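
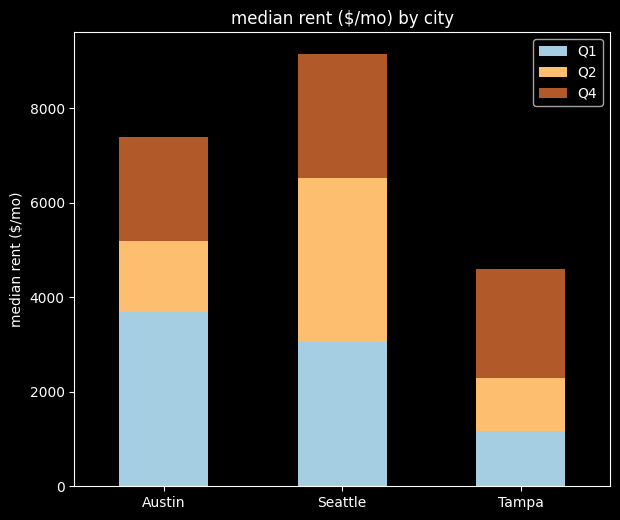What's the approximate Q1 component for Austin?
≈ 4000

Q1 top ≈ 4000, bottom ≈ 0; segment ≈ 4000.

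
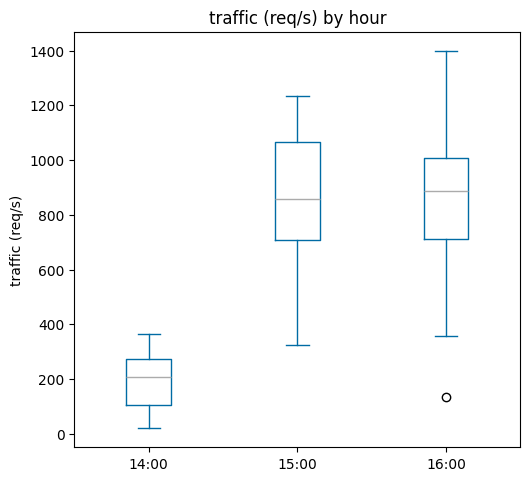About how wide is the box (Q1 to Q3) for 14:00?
Q3 ≈ 300, Q1 ≈ 100; IQR ≈ 200.

≈ 200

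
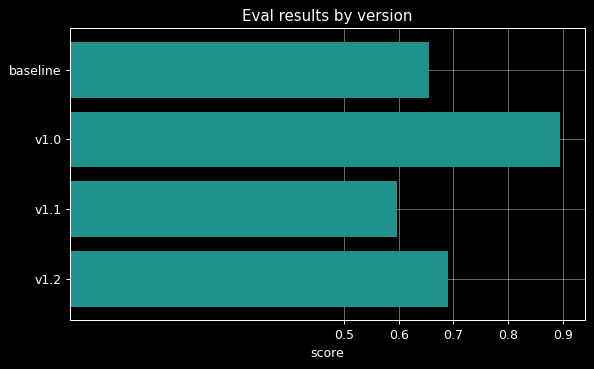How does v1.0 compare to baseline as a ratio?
≈ 1.29×

v1.0 ≈ 0.9, baseline ≈ 0.7; 0.9/0.7 ≈ 1.29.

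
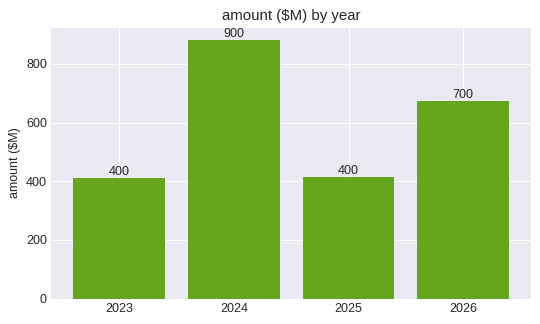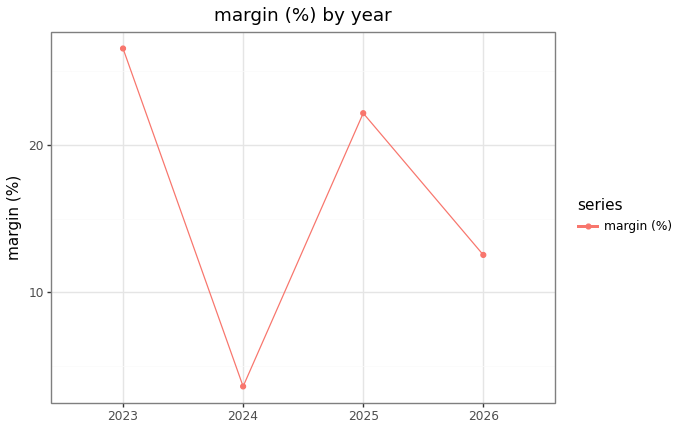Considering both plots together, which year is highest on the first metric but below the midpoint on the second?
2024

Chart 2 median margin (%) ≈ 15; below-median years: 2024, 2026. Among those, 2024 has the highest amount ($M) (≈ 900).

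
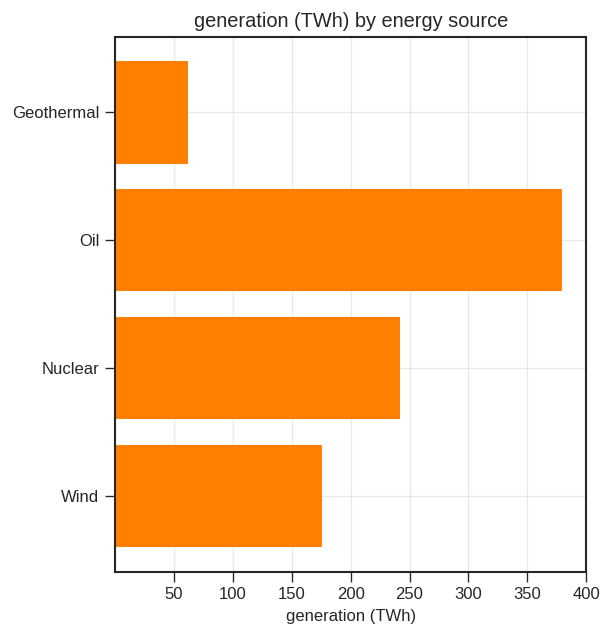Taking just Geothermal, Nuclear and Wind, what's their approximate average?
(50 + 250 + 200) / 3 ≈ 167.

≈ 167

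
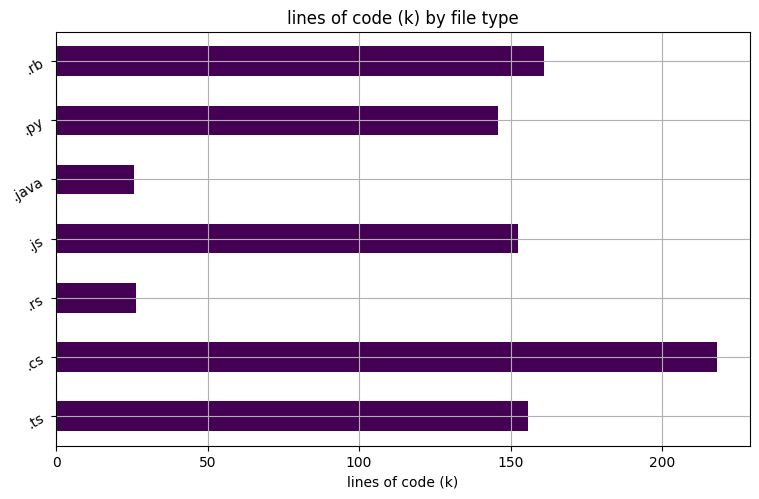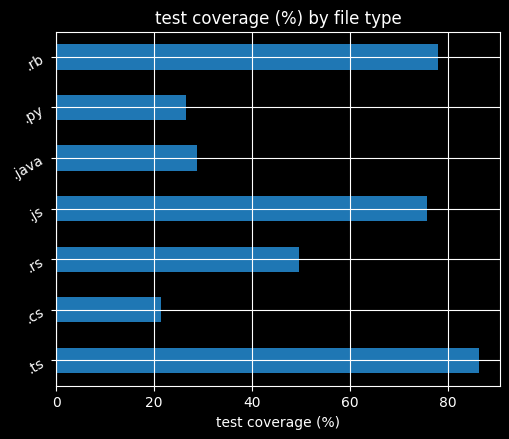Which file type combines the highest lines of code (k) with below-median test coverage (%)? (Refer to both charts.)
.cs

Chart 2 median test coverage (%) ≈ 50; below-median file types: .cs, .java, .py. Among those, .cs has the highest lines of code (k) (≈ 220).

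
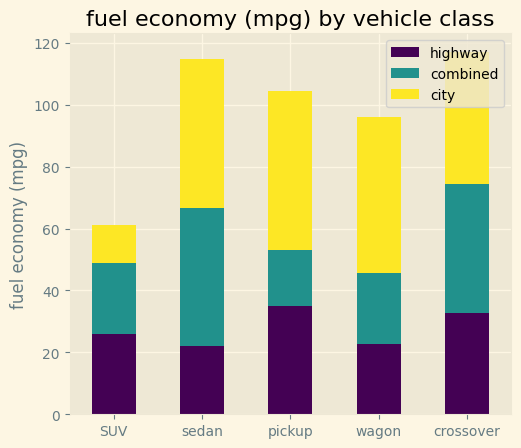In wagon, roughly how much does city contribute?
city top ≈ 100, bottom ≈ 50; segment ≈ 50.

≈ 50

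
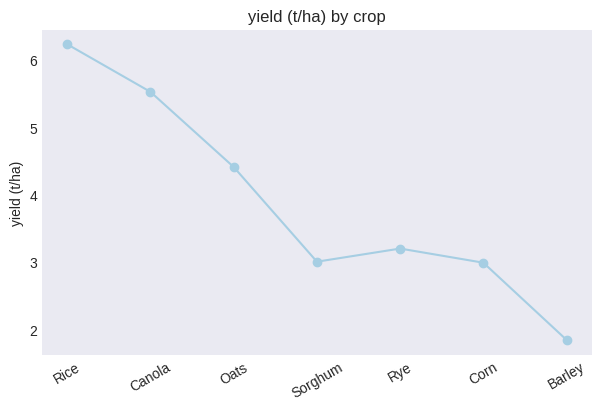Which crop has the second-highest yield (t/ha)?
Canola

Top 3: Rice ≈ 6.0, Canola ≈ 5.5, Oats ≈ 4.5.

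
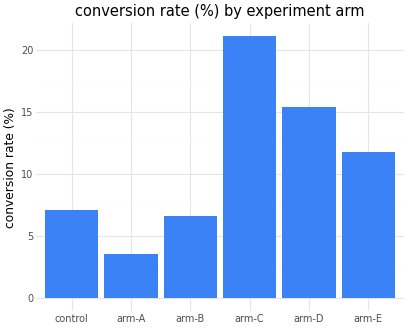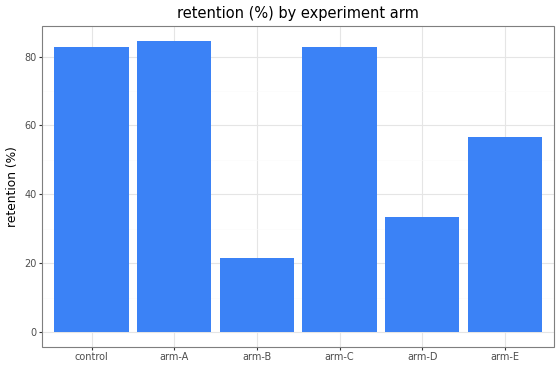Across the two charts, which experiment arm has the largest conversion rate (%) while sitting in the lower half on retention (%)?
arm-D

Chart 2 median retention (%) ≈ 70; below-median experiment arms: arm-B, arm-D, arm-E. Among those, arm-D has the highest conversion rate (%) (≈ 16).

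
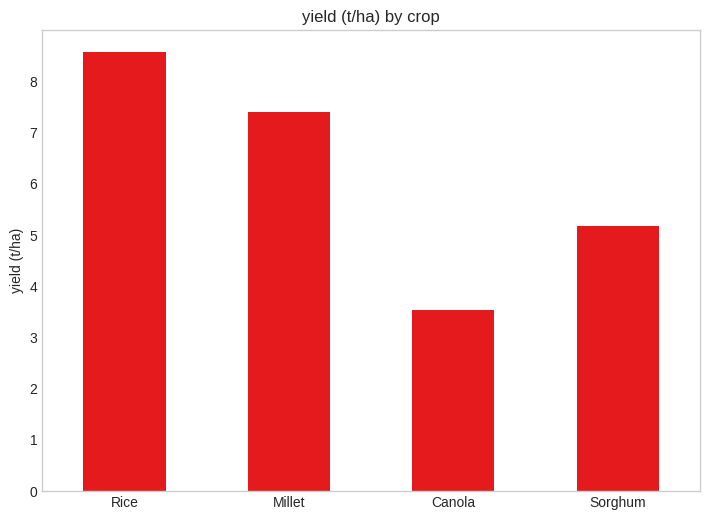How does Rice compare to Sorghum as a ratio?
≈ 1.8×

Rice ≈ 9, Sorghum ≈ 5; 9/5 ≈ 1.8.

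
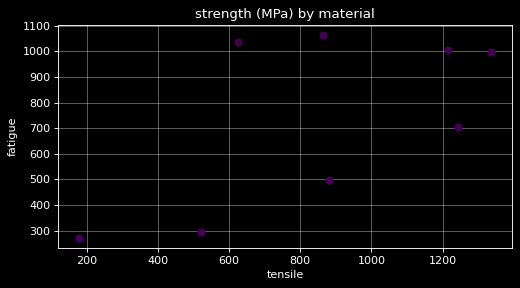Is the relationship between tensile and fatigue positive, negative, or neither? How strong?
Points are positively correlated; moderate (|r| ≈ 0.6).

positive, moderate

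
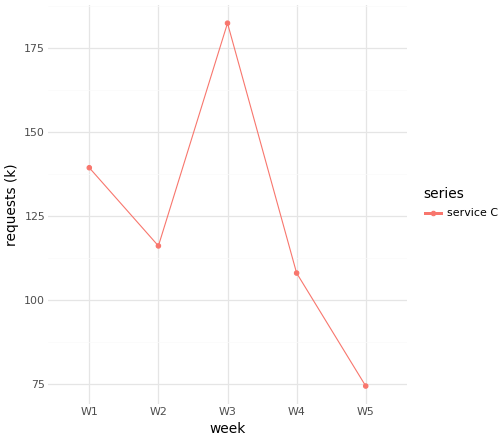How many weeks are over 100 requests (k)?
4

Above 100: W1, W2, W3, W4.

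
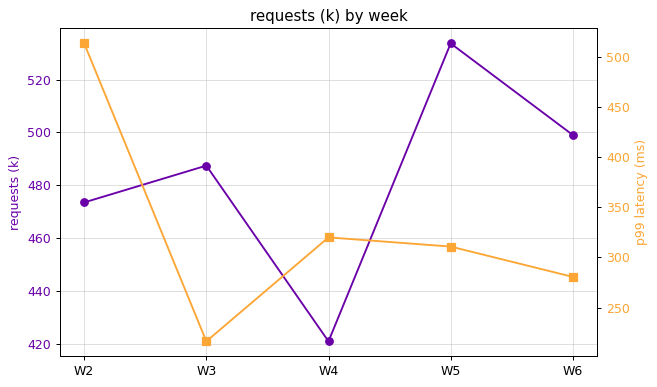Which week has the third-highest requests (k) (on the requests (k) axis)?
Top 4 (on the requests (k) axis): W5 ≈ 530, W6 ≈ 500, W3 ≈ 490, W2 ≈ 470.

W3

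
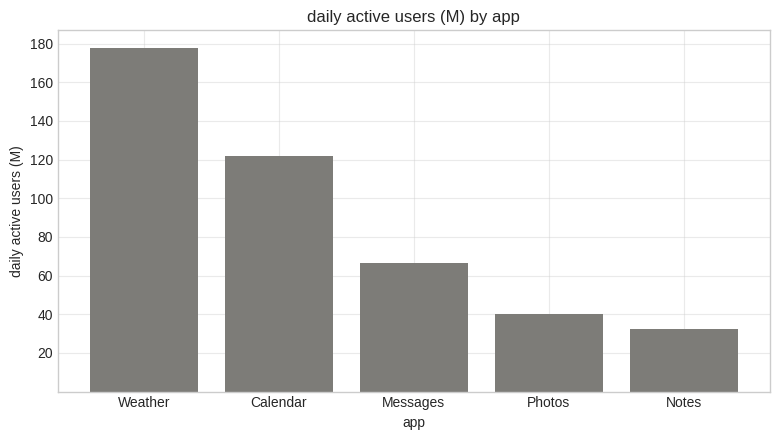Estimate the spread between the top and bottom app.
≈ 140

Max Weather ≈ 180, min Notes ≈ 40; range ≈ 140.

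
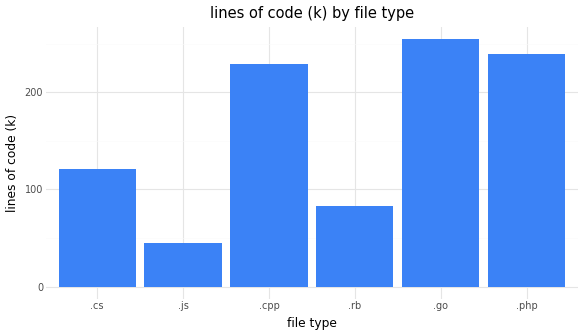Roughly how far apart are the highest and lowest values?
≈ 200

Max .go ≈ 250, min .js ≈ 50; range ≈ 200.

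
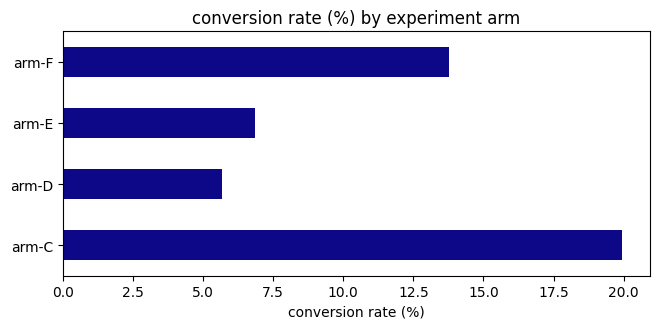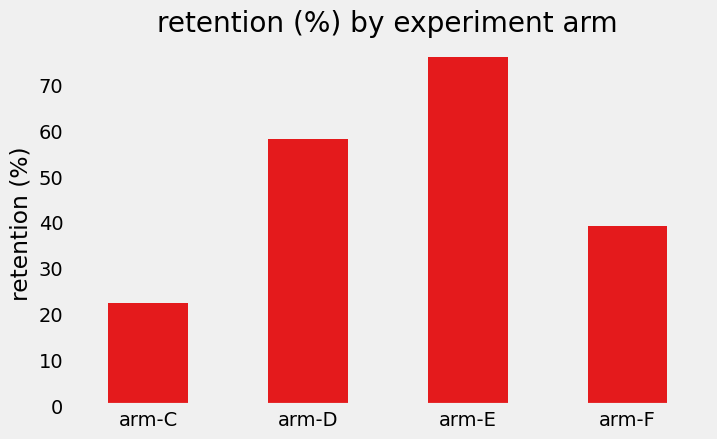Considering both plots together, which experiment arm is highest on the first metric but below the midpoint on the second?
arm-C

Chart 2 median retention (%) ≈ 50; below-median experiment arms: arm-C, arm-F. Among those, arm-C has the highest conversion rate (%) (≈ 20).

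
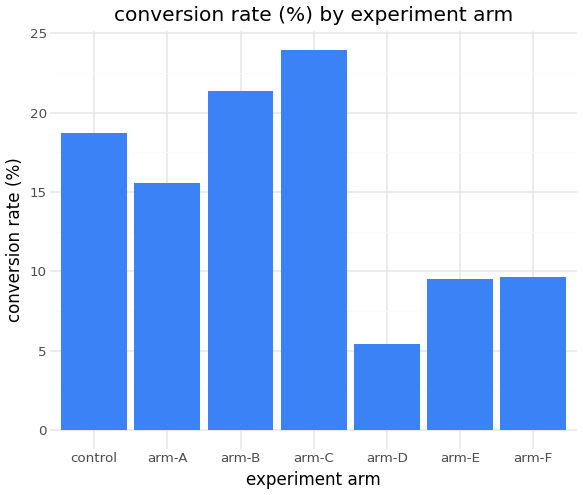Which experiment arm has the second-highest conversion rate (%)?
Top 3: arm-C ≈ 24, arm-B ≈ 22, control ≈ 18.

arm-B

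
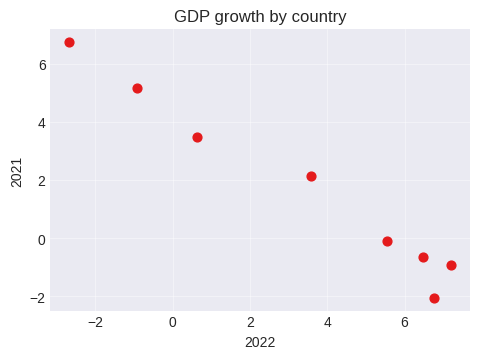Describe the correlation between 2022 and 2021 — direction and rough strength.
Points are negatively correlated; strong (|r| ≈ 1.0).

negative, strong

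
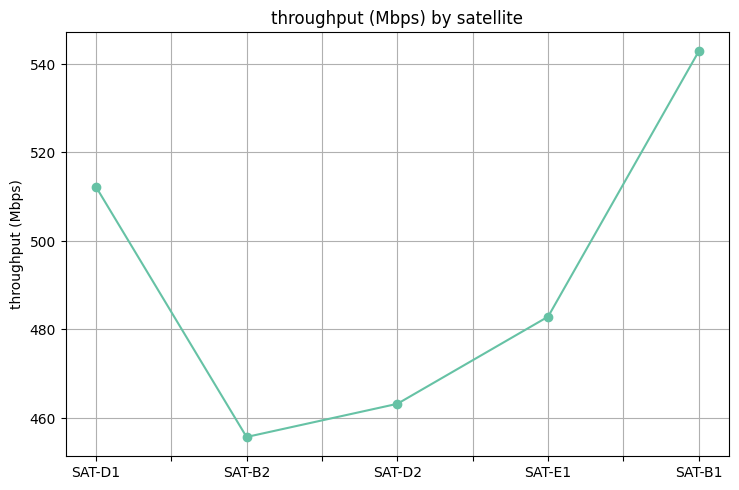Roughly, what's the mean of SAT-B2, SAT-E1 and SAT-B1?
(460 + 480 + 540) / 3 ≈ 493.

≈ 493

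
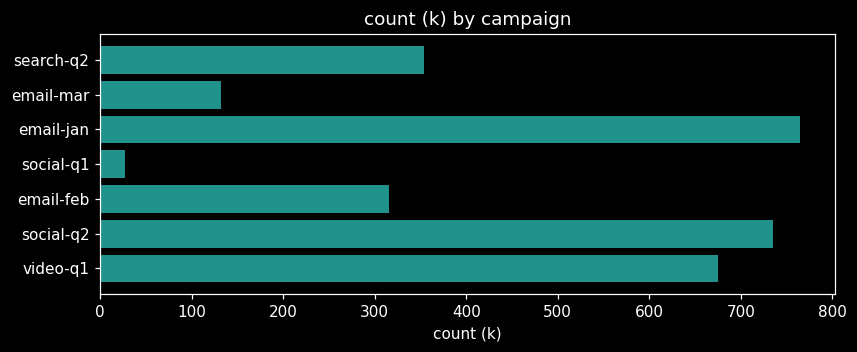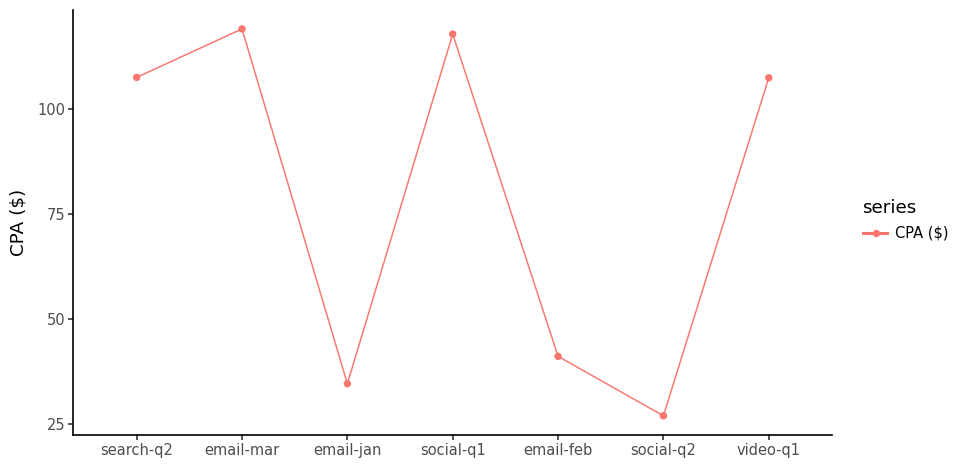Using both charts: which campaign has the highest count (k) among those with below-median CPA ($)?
Chart 2 median CPA ($) ≈ 100; below-median campaigns: email-jan, email-feb, social-q2. Among those, email-jan has the highest count (k) (≈ 800).

email-jan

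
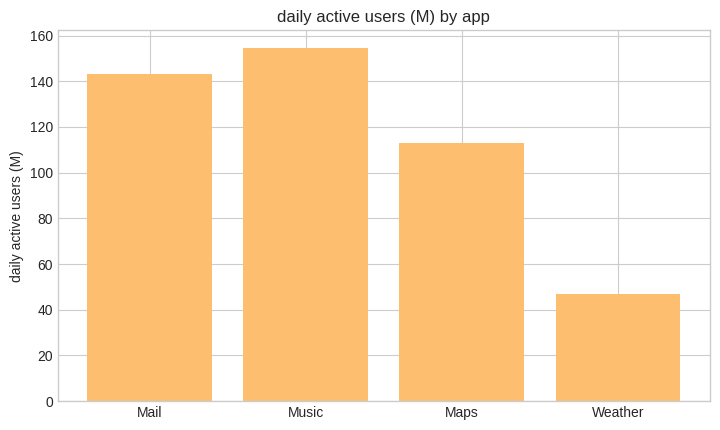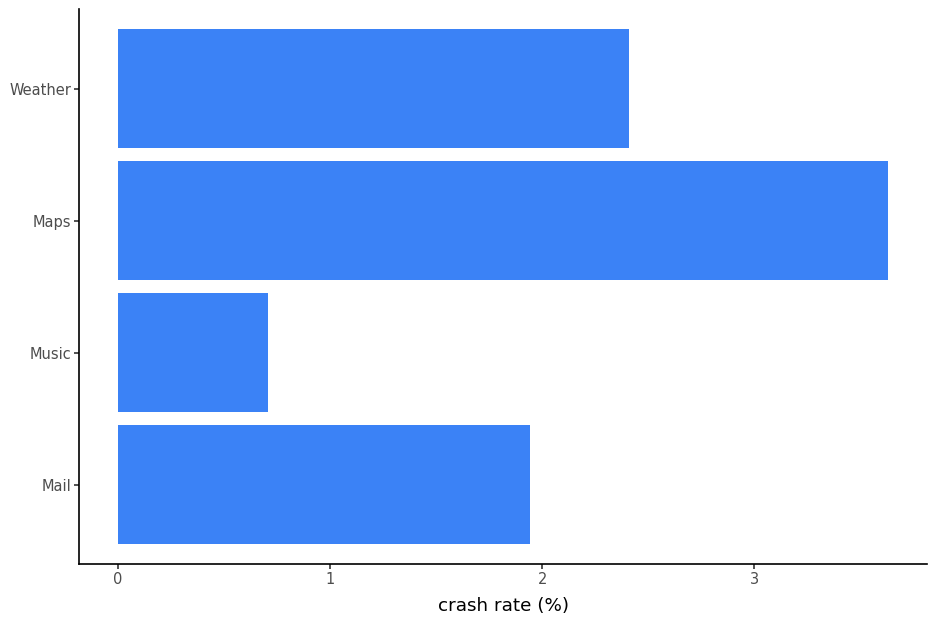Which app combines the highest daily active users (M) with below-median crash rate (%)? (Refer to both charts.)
Chart 2 median crash rate (%) ≈ 2; below-median apps: Mail, Music. Among those, Music has the highest daily active users (M) (≈ 160).

Music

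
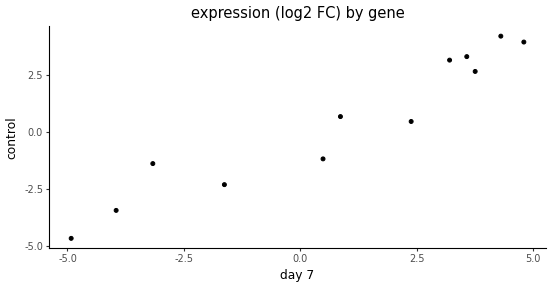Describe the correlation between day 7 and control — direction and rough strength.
Points are positively correlated; strong (|r| ≈ 1.0).

positive, strong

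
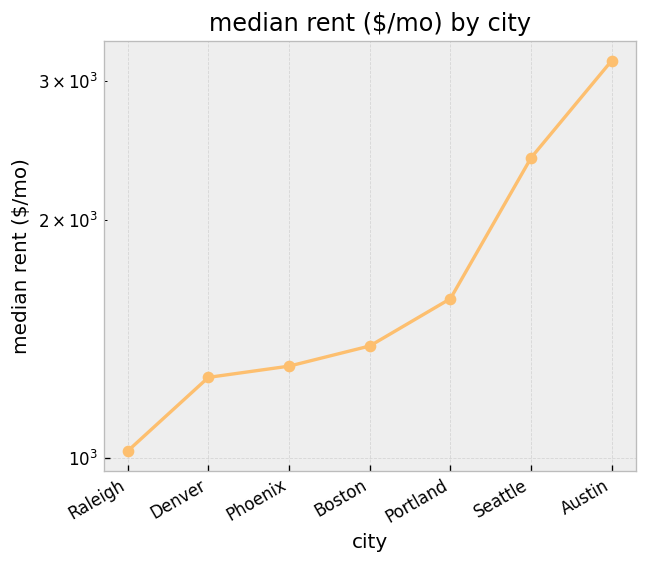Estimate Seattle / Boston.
≈ 1.71×

Seattle ≈ 2400, Boston ≈ 1400; 2400/1400 ≈ 1.71.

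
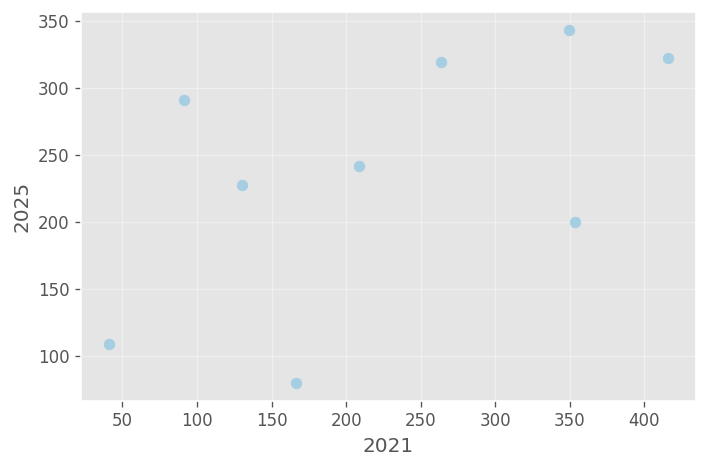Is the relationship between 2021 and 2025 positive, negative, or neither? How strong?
positive, moderate

Points are positively correlated; moderate (|r| ≈ 0.6).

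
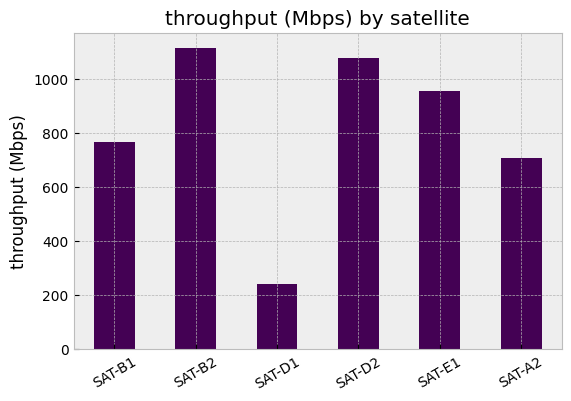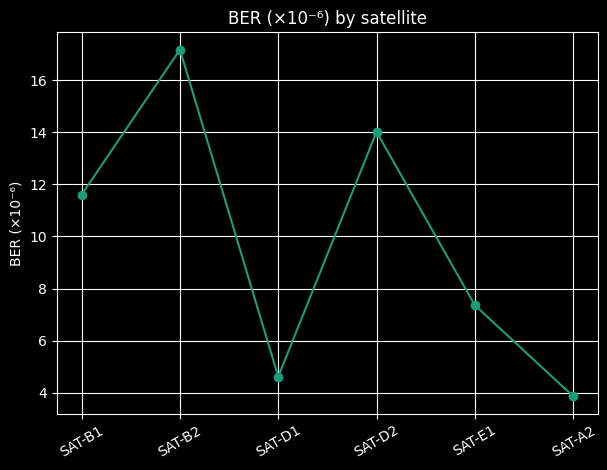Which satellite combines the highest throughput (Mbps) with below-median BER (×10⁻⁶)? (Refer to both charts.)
SAT-E1

Chart 2 median BER (×10⁻⁶) ≈ 10; below-median satellites: SAT-D1, SAT-E1, SAT-A2. Among those, SAT-E1 has the highest throughput (Mbps) (≈ 1000).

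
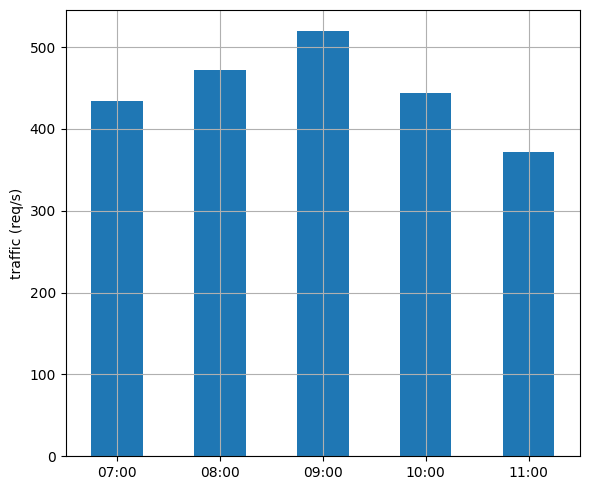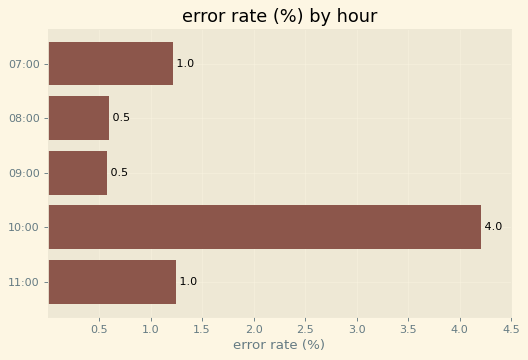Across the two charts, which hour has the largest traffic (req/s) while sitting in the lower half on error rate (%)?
09:00

Chart 2 median error rate (%) ≈ 1; below-median hours: 08:00, 09:00. Among those, 09:00 has the highest traffic (req/s) (≈ 500).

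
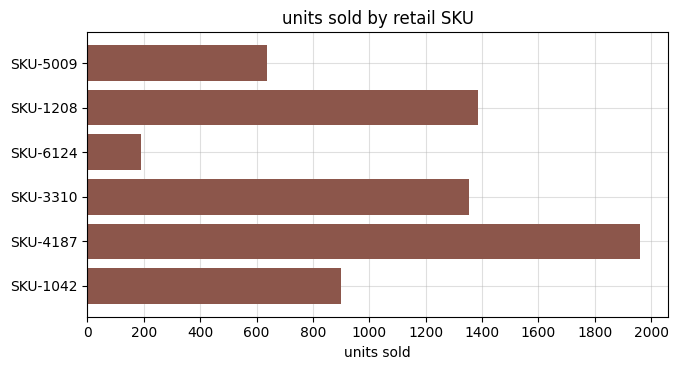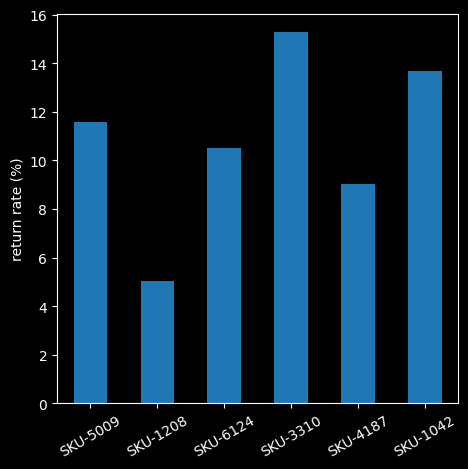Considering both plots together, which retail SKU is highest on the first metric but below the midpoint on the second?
Chart 2 median return rate (%) ≈ 12; below-median retail SKUs: SKU-1208, SKU-6124, SKU-4187. Among those, SKU-4187 has the highest units sold (≈ 2000).

SKU-4187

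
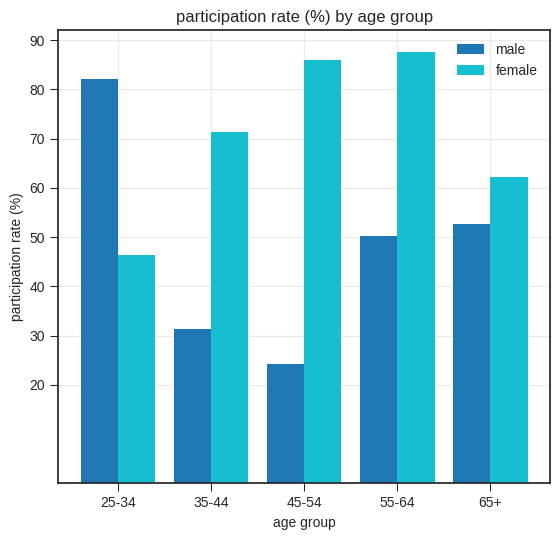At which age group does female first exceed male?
35-44

25-34: female ≈ 50 vs male ≈ 80 (not yet); 35-44: female ≈ 70 vs male ≈ 30 (first crossover).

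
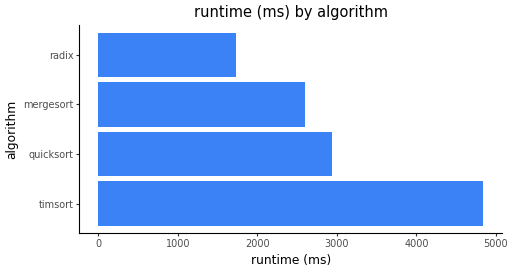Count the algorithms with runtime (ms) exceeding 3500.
Above 3500: timsort.

1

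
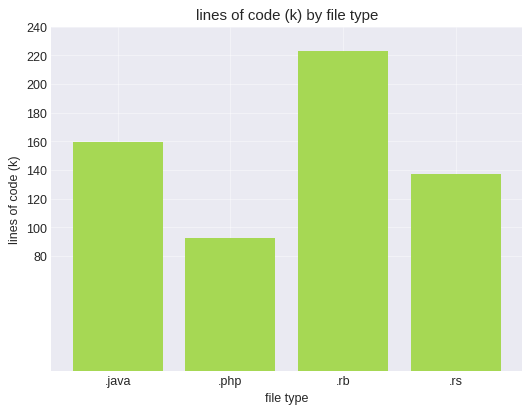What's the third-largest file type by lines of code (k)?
.rs

Top 4: .rb ≈ 220, .java ≈ 160, .rs ≈ 140, .php ≈ 100.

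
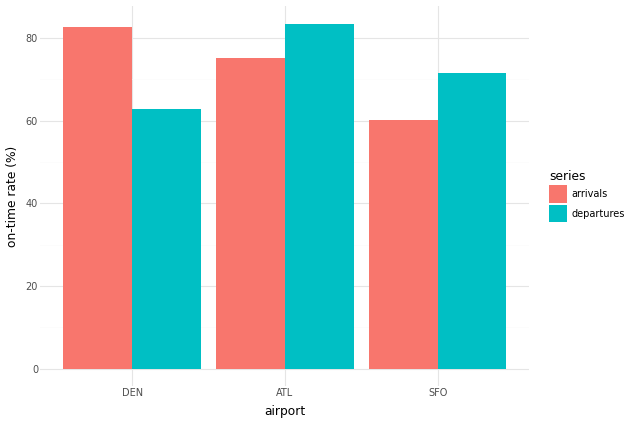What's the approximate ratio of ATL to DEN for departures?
≈ 1.33×

ATL ≈ 80, DEN ≈ 60; 80/60 ≈ 1.33.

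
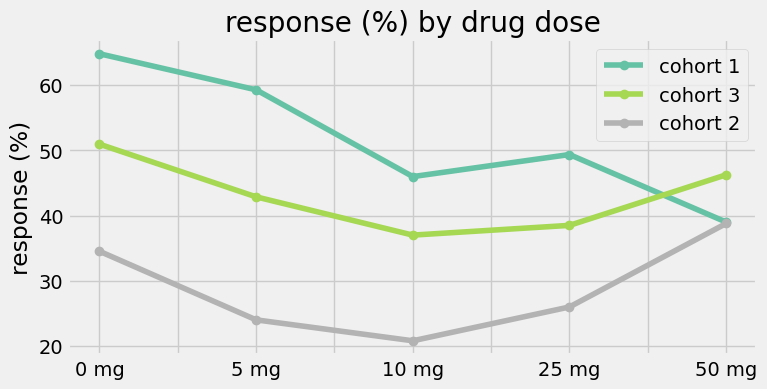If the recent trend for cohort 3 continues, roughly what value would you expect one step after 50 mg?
≈ 50

Last three: 35, 40, 45 → slope ≈ 5/step → next ≈ 50.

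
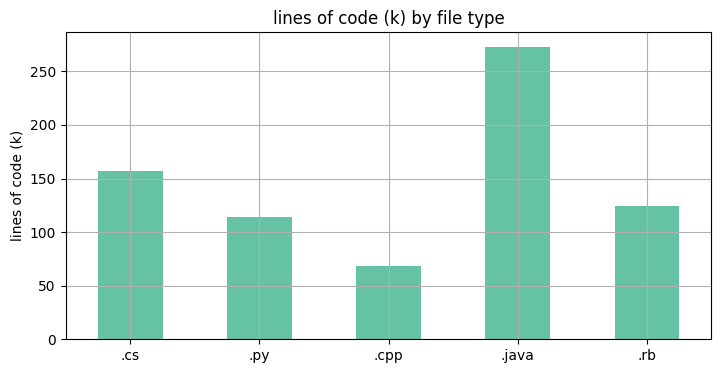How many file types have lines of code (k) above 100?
4

Above 100: .cs, .py, .java, .rb.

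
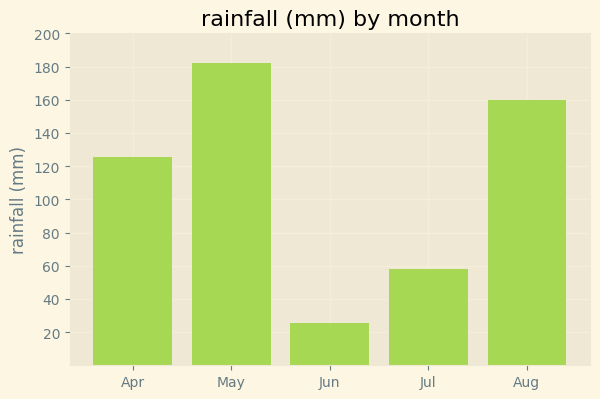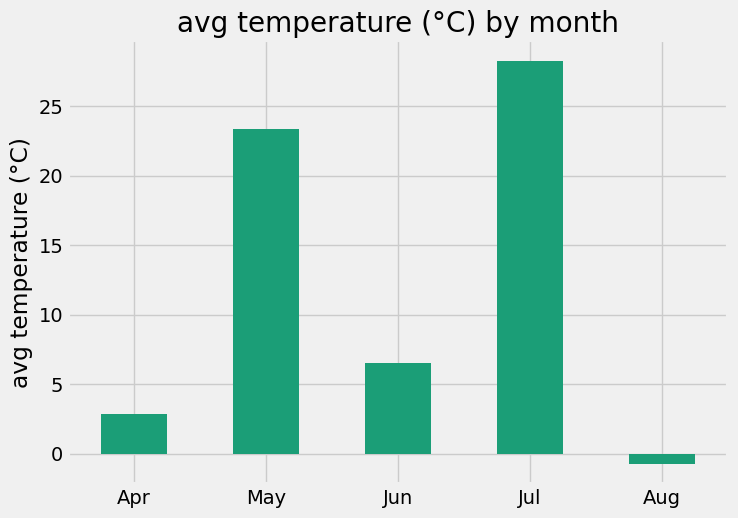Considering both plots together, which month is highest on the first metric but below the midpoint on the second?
Chart 2 median avg temperature (°C) ≈ 5; below-median months: Apr, Aug. Among those, Aug has the highest rainfall (mm) (≈ 160).

Aug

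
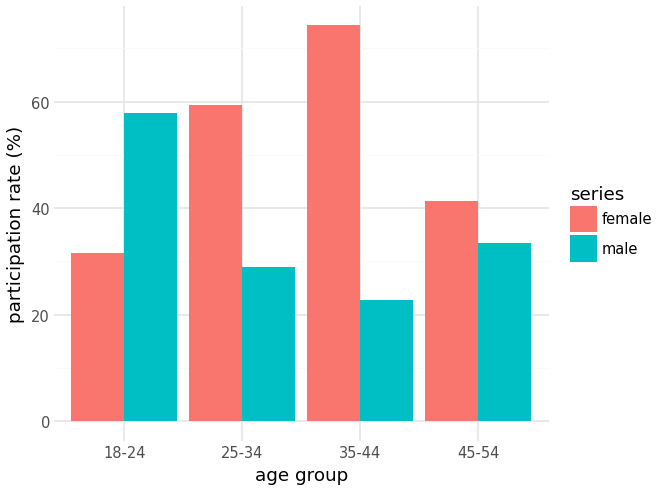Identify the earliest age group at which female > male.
25-34

18-24: female ≈ 30 vs male ≈ 60 (not yet); 25-34: female ≈ 60 vs male ≈ 30 (first crossover).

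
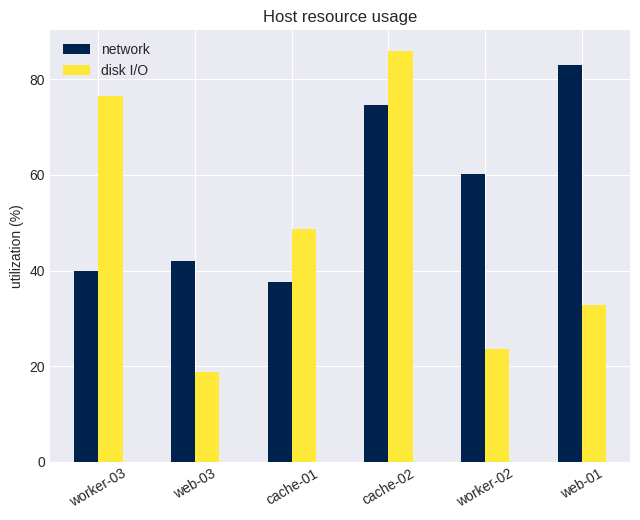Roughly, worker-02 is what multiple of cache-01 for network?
≈ 1.5×

worker-02 ≈ 60, cache-01 ≈ 40; 60/40 ≈ 1.5.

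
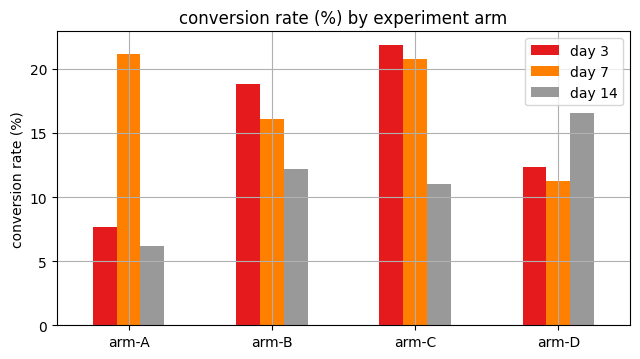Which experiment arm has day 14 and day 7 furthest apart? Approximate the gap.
arm-A: day 14 ≈ 6, day 7 ≈ 22 → gap ≈ 16. Next-largest (arm-C) is only ≈ 8.

arm-A, ≈ 16 %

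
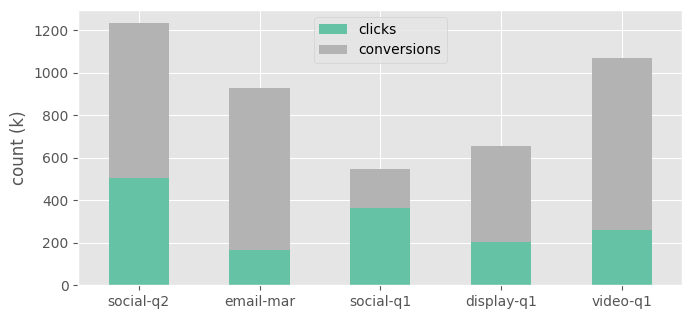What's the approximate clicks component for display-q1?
≈ 200

clicks top ≈ 200, bottom ≈ 0; segment ≈ 200.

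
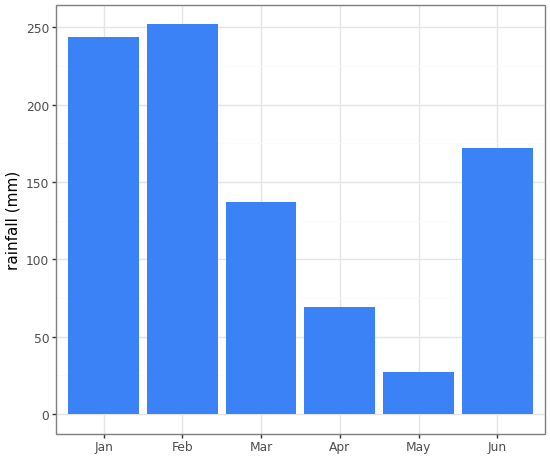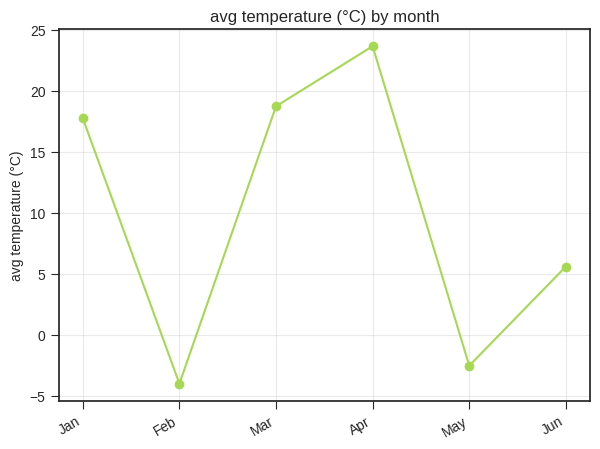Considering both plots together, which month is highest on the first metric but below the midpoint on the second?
Chart 2 median avg temperature (°C) ≈ 10; below-median months: Feb, May, Jun. Among those, Feb has the highest rainfall (mm) (≈ 250).

Feb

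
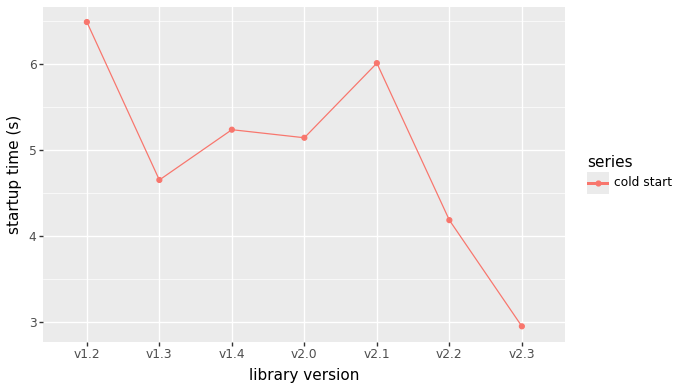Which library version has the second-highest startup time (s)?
v2.1

Top 3: v1.2 ≈ 6.5, v2.1 ≈ 6.0, v1.4 ≈ 5.0.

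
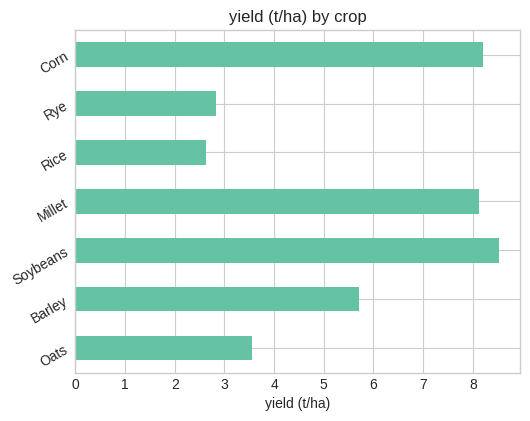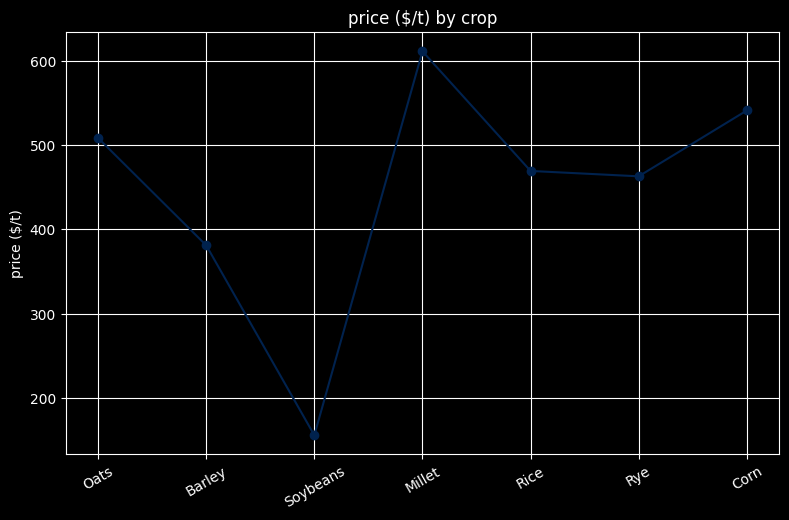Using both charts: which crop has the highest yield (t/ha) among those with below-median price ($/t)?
Soybeans

Chart 2 median price ($/t) ≈ 500; below-median crops: Barley, Soybeans, Rye. Among those, Soybeans has the highest yield (t/ha) (≈ 9).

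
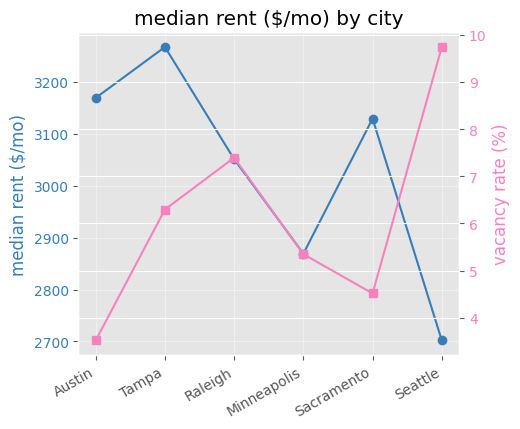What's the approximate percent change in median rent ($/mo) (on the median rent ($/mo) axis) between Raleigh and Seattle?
Raleigh ≈ 3050, Seattle ≈ 2700; (2700 − 3050) / 3050 ≈ -11.5%.

≈ -11.5%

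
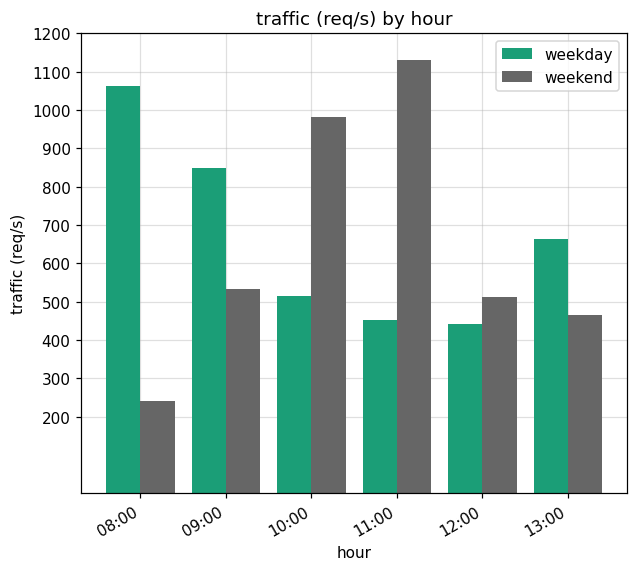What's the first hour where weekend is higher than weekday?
10:00

09:00: weekend ≈ 500 vs weekday ≈ 800 (not yet); 10:00: weekend ≈ 1000 vs weekday ≈ 500 (first crossover).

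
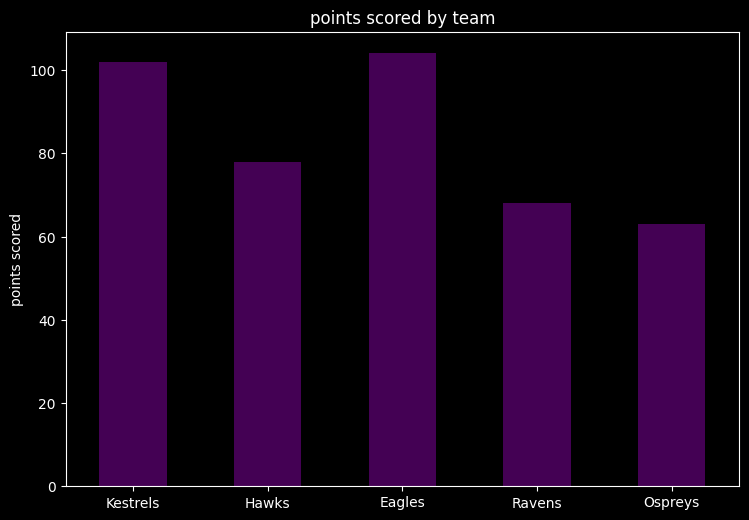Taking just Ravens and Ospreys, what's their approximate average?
≈ 65

(70 + 60) / 2 ≈ 65.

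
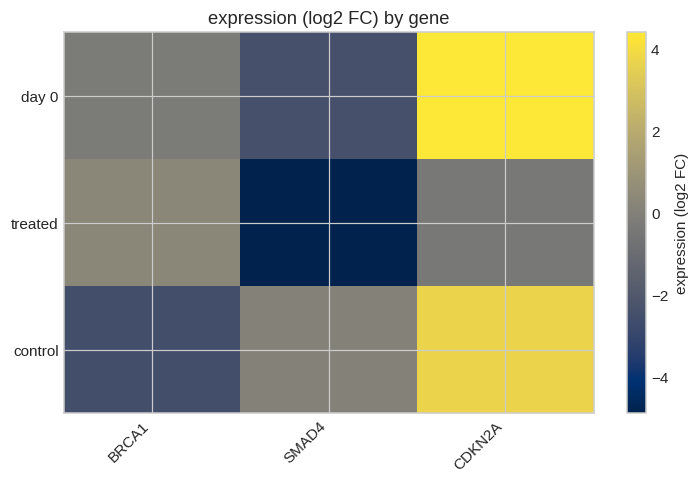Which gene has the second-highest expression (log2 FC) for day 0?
Top 3 for day 0: CDKN2A ≈ 4, BRCA1 ≈ 0, SMAD4 ≈ -2.

BRCA1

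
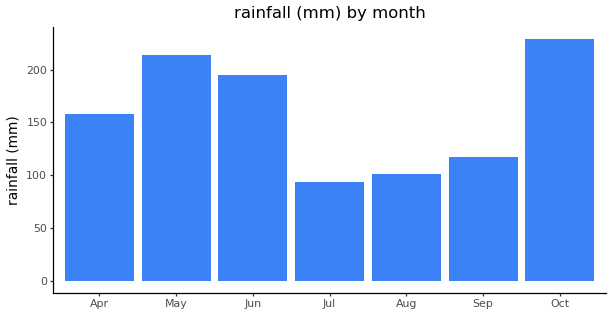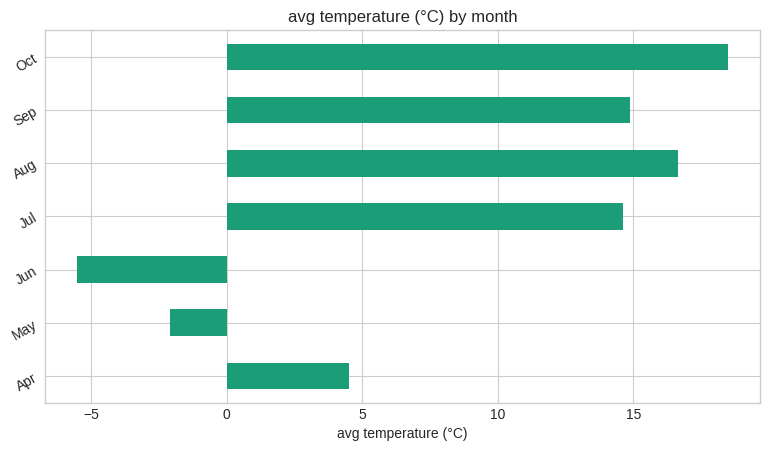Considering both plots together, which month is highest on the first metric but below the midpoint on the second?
May

Chart 2 median avg temperature (°C) ≈ 14; below-median months: Apr, May, Jun. Among those, May has the highest rainfall (mm) (≈ 225).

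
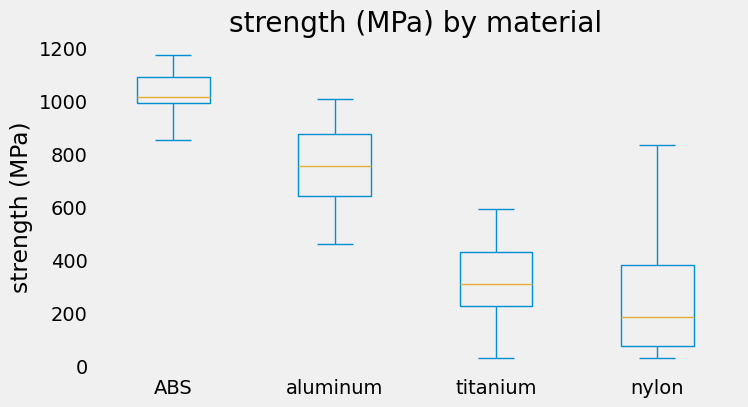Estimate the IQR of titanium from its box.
Q3 ≈ 400, Q1 ≈ 200; IQR ≈ 200.

≈ 200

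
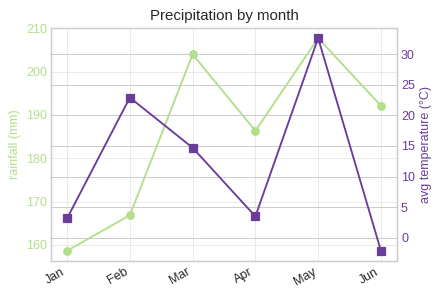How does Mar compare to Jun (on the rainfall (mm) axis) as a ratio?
Mar ≈ 205, Jun ≈ 190; 205/190 ≈ 1.08.

≈ 1.08×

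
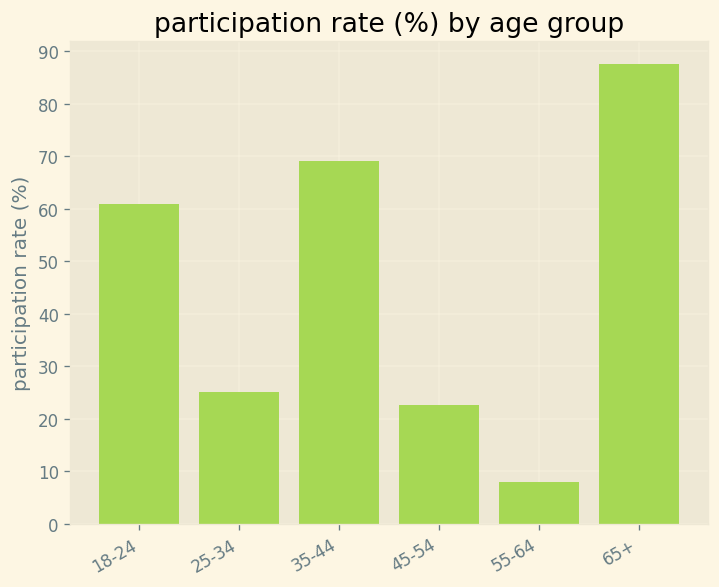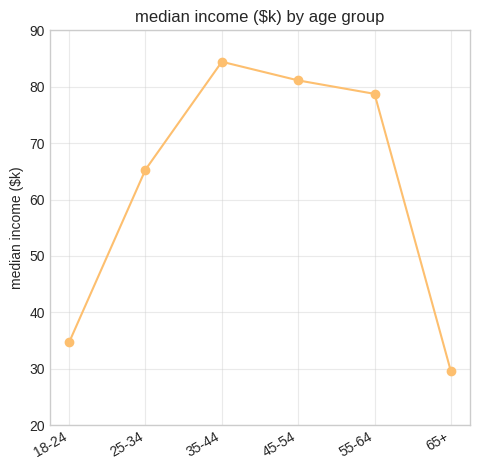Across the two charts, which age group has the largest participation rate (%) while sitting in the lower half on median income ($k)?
Chart 2 median median income ($k) ≈ 70; below-median age groups: 18-24, 25-34, 65+. Among those, 65+ has the highest participation rate (%) (≈ 90).

65+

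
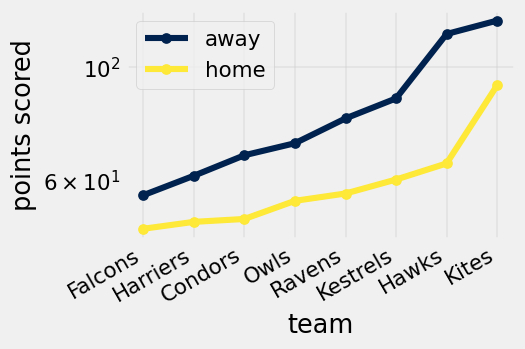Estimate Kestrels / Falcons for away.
≈ 1.5×

Kestrels ≈ 90, Falcons ≈ 60; 90/60 ≈ 1.5.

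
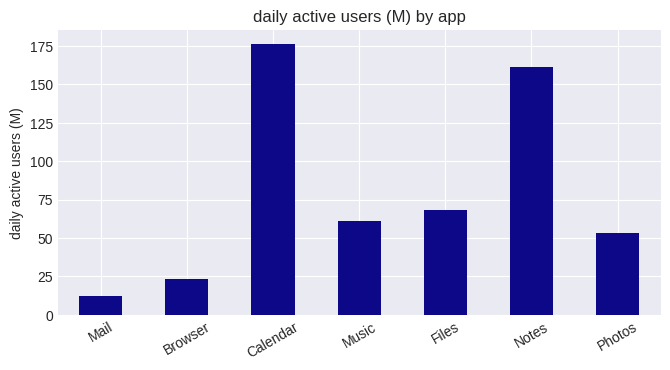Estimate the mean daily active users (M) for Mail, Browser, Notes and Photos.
≈ 65

(20 + 20 + 160 + 60) / 4 ≈ 65.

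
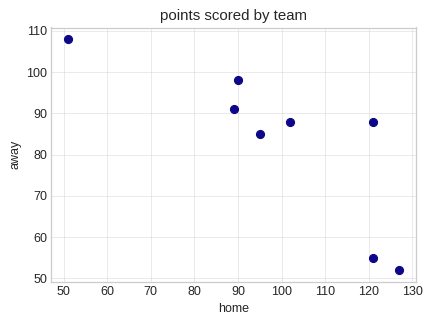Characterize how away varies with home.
Points are negatively correlated; strong (|r| ≈ 0.8).

negative, strong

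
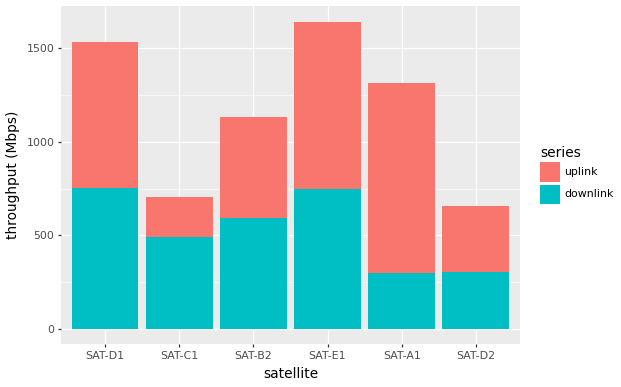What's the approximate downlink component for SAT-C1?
downlink top ≈ 400, bottom ≈ 0; segment ≈ 400.

≈ 400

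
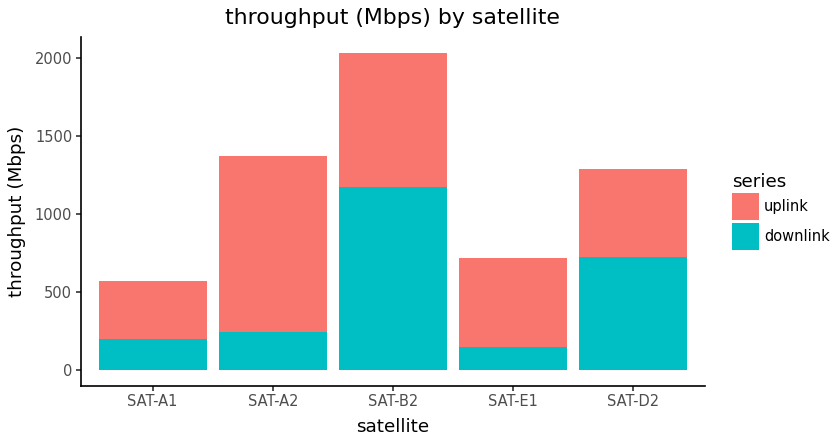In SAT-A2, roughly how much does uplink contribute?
uplink top ≈ 1400, bottom ≈ 200; segment ≈ 1200.

≈ 1200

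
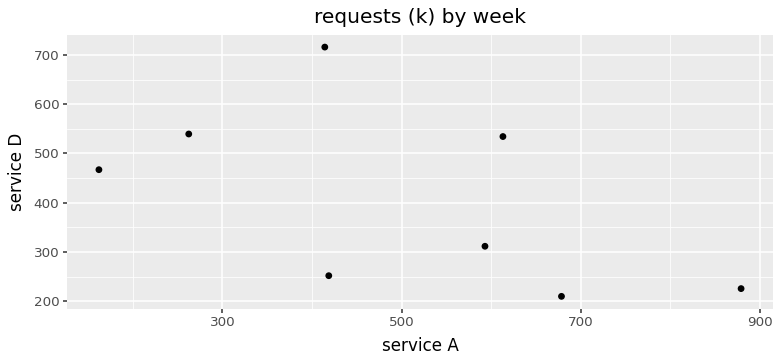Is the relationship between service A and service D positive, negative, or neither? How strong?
Points are negatively correlated; moderate (|r| ≈ 0.5).

negative, moderate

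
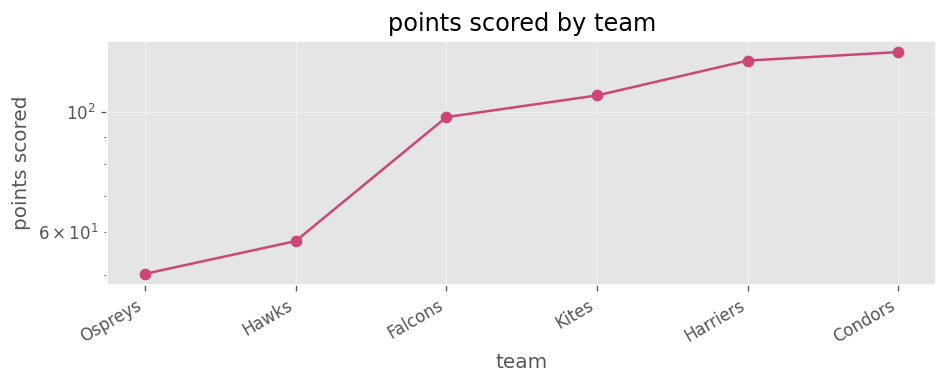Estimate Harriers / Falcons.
≈ 1.2×

Harriers ≈ 120, Falcons ≈ 100; 120/100 ≈ 1.2.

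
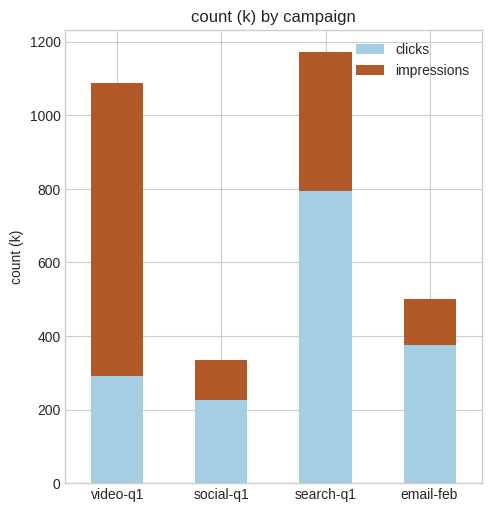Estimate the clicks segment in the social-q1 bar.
clicks top ≈ 200, bottom ≈ 0; segment ≈ 200.

≈ 200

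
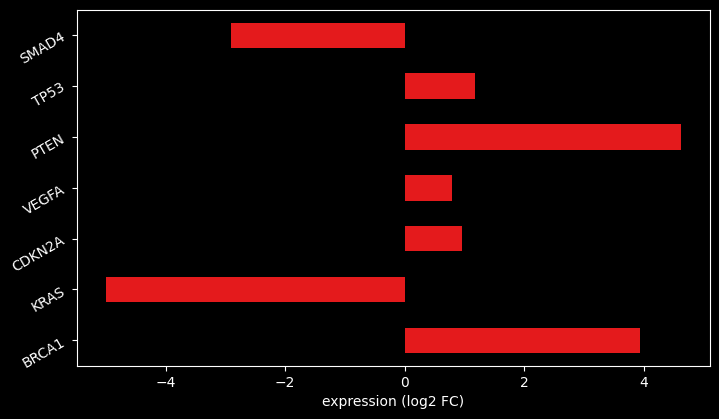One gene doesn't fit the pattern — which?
KRAS

KRAS ≈ -5; the rest sit between ≈ -3 and ≈ 5.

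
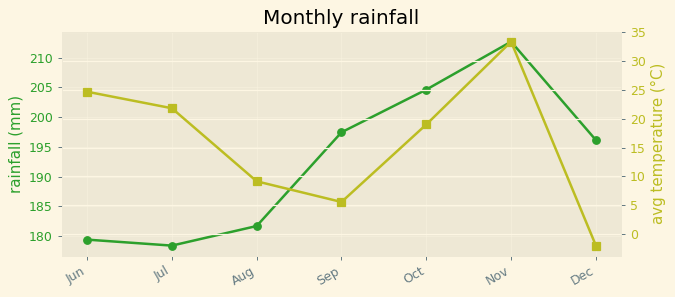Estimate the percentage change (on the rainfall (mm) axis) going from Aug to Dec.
Aug ≈ 180, Dec ≈ 195; (195 − 180) / 180 ≈ +8.3%.

≈ +8.3%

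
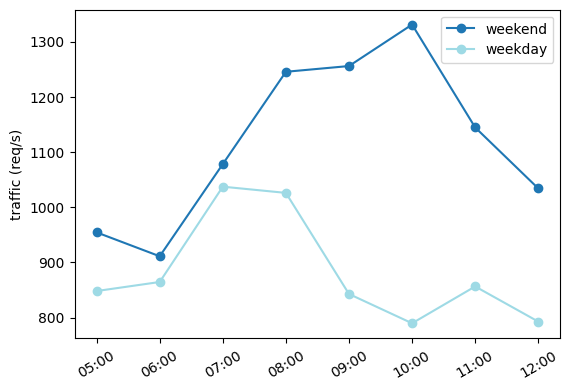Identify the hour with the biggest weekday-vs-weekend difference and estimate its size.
10:00: weekday ≈ 800, weekend ≈ 1350 → gap ≈ 550. Next-largest (09:00) is only ≈ 400.

10:00, ≈ 550 req/s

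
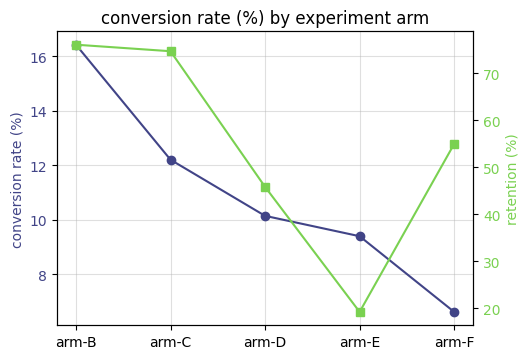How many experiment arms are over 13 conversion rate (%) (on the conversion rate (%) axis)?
Above 13: arm-B.

1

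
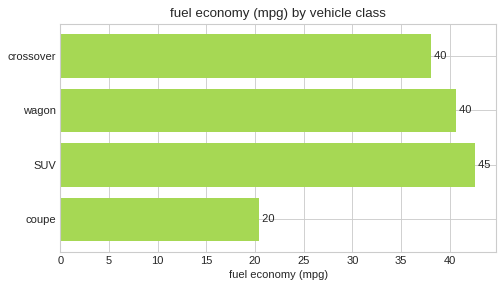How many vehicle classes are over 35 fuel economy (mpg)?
3

Above 35: crossover, wagon, SUV.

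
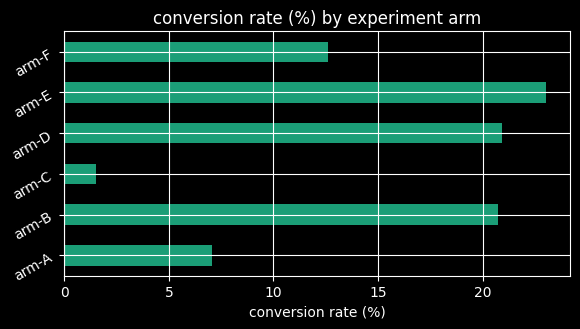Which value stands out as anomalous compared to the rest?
arm-C

arm-C ≈ 2; the rest sit between ≈ 8 and ≈ 24.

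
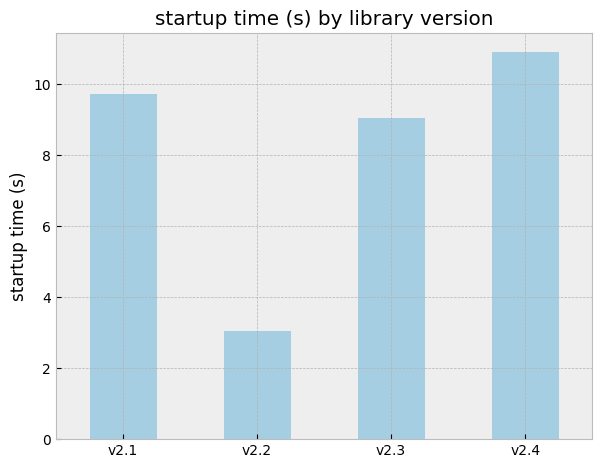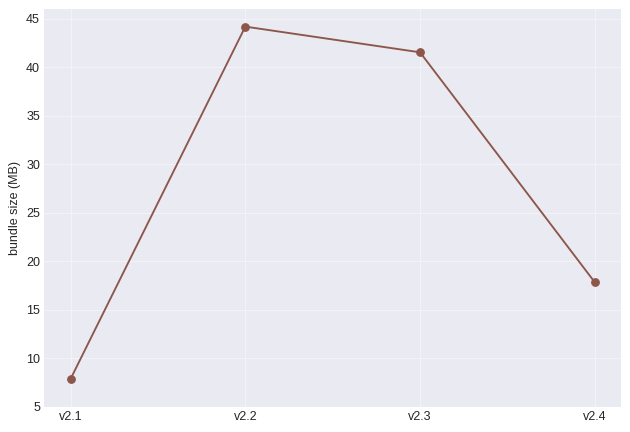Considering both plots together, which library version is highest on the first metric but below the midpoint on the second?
v2.4

Chart 2 median bundle size (MB) ≈ 30; below-median library versions: v2.1, v2.4. Among those, v2.4 has the highest startup time (s) (≈ 11).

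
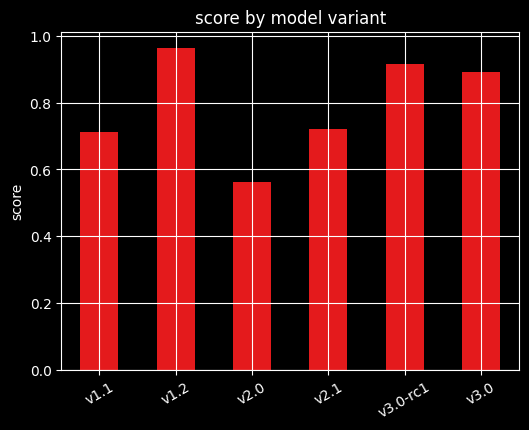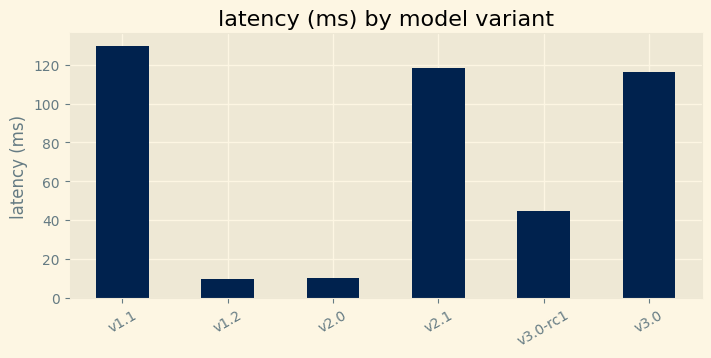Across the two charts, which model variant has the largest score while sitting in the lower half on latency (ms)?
v1.2

Chart 2 median latency (ms) ≈ 80; below-median model variants: v1.2, v2.0, v3.0-rc1. Among those, v1.2 has the highest score (≈ 1).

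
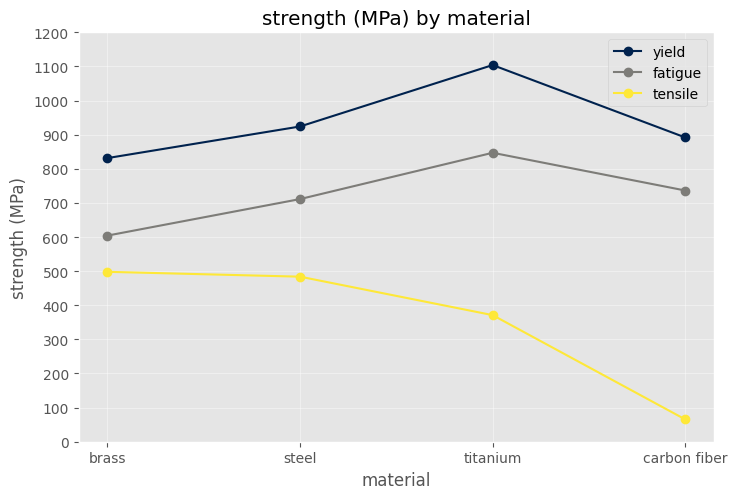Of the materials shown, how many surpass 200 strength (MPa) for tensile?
3

Above 200: brass, steel, titanium.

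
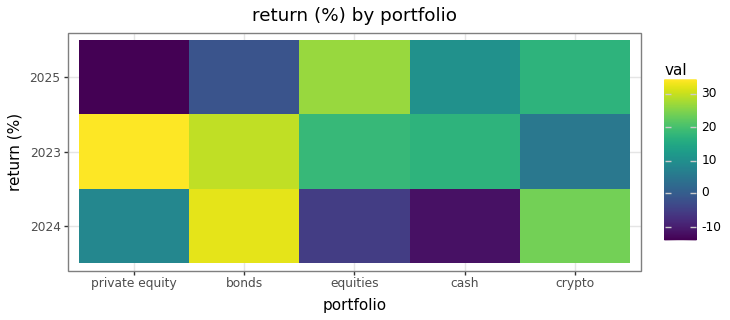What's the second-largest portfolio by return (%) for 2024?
crypto

Top 3 for 2024: bonds ≈ 30, crypto ≈ 25, private equity ≈ 10.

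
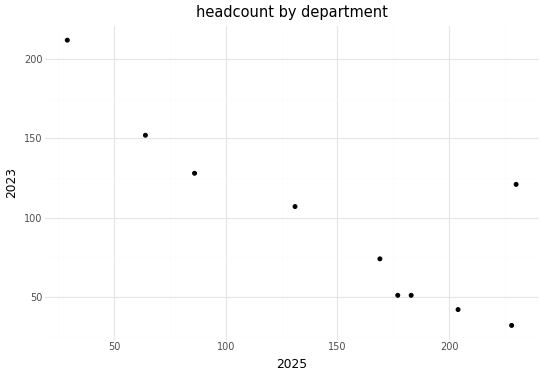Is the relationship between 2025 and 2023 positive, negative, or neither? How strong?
negative, strong

Points are negatively correlated; strong (|r| ≈ 0.8).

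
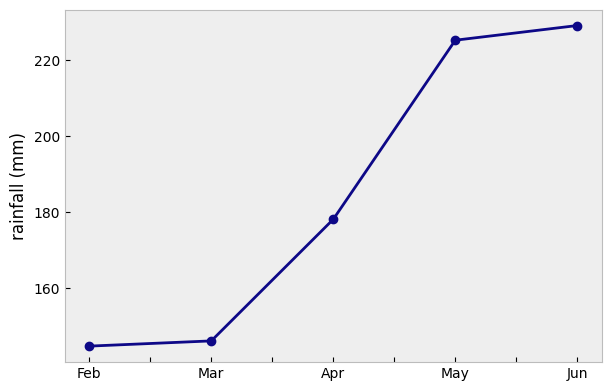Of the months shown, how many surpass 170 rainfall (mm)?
3

Above 170: Apr, May, Jun.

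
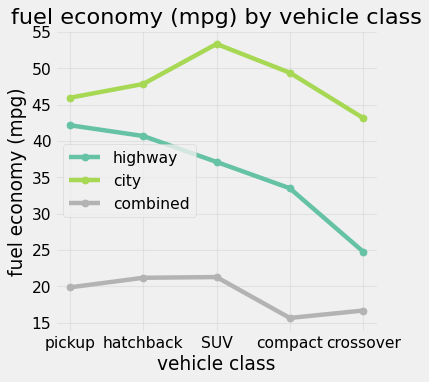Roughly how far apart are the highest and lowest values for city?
Max SUV ≈ 55, min crossover ≈ 45; range ≈ 10.

≈ 10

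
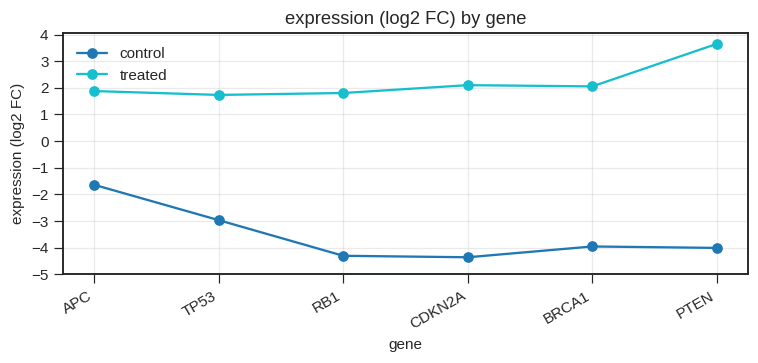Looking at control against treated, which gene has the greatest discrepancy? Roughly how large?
PTEN, ≈ 8 log2 FC

PTEN: control ≈ -4, treated ≈ 4 → gap ≈ 8. Next-largest (CDKN2A) is only ≈ 6.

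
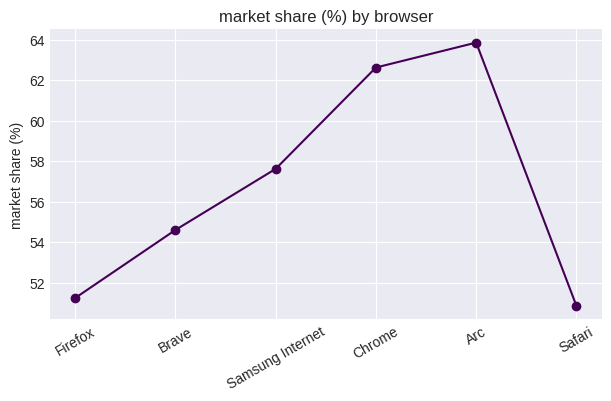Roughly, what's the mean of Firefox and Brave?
(52 + 54) / 2 ≈ 53.

≈ 53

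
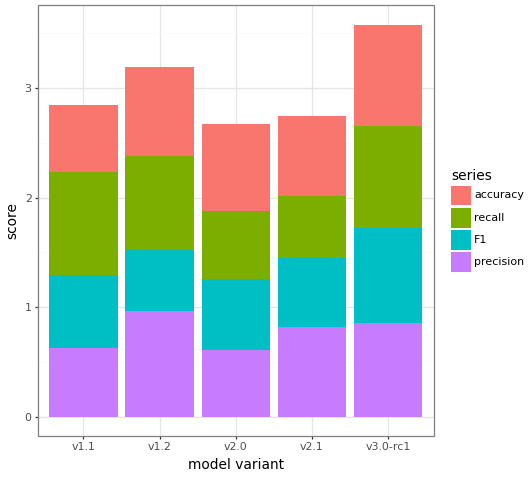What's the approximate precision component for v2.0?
precision top ≈ 0.5, bottom ≈ 0.0; segment ≈ 0.5.

≈ 0.5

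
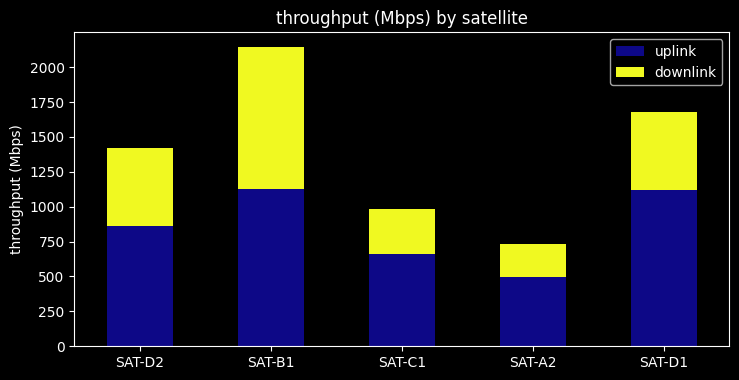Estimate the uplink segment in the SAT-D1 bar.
uplink top ≈ 1200, bottom ≈ 0; segment ≈ 1200.

≈ 1200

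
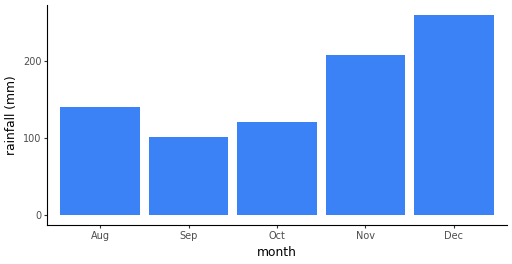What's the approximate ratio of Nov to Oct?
≈ 1.6×

Nov ≈ 200, Oct ≈ 125; 200/125 ≈ 1.6.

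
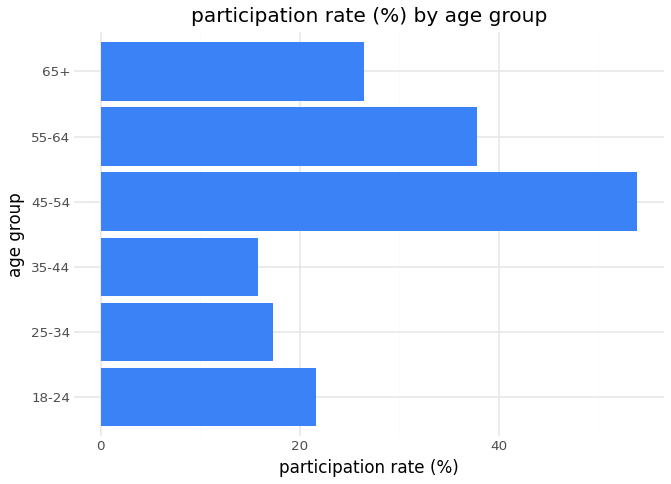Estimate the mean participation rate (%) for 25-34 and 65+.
≈ 20

(15 + 25) / 2 ≈ 20.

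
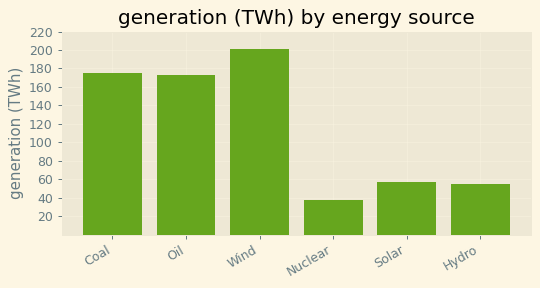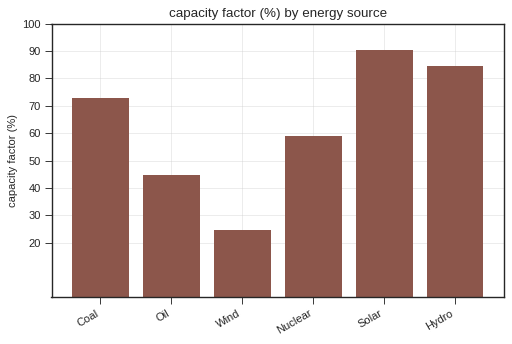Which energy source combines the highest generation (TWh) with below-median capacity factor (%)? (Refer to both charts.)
Wind

Chart 2 median capacity factor (%) ≈ 70; below-median energy sources: Oil, Wind, Nuclear. Among those, Wind has the highest generation (TWh) (≈ 200).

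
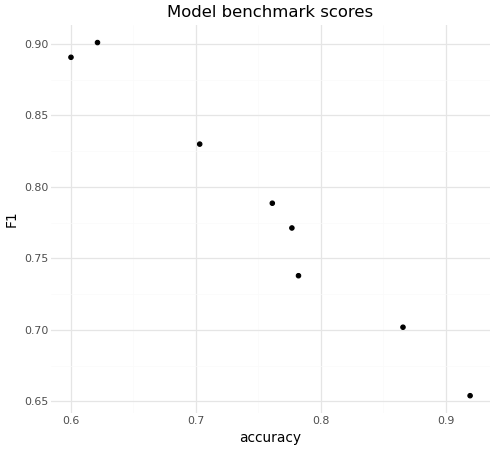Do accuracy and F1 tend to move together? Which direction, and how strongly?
negative, strong

Points are negatively correlated; strong (|r| ≈ 1.0).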